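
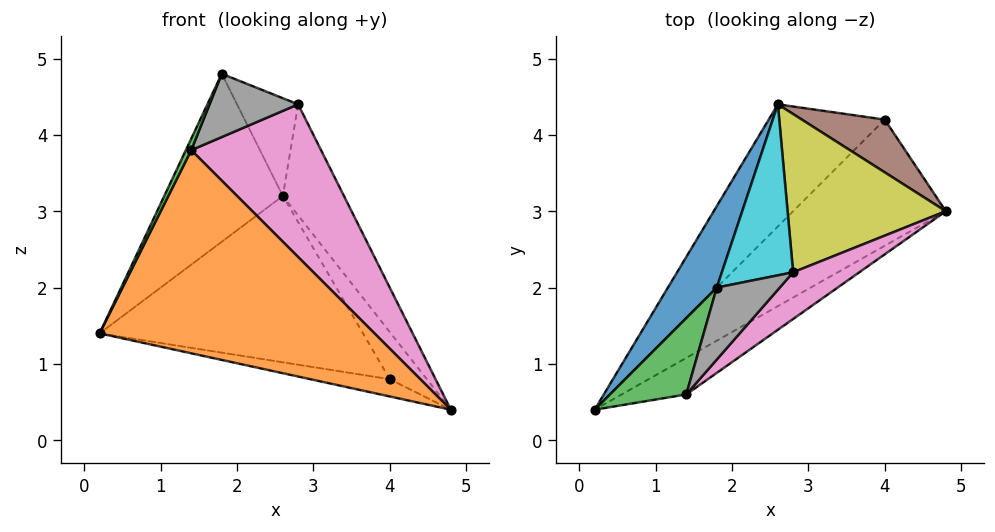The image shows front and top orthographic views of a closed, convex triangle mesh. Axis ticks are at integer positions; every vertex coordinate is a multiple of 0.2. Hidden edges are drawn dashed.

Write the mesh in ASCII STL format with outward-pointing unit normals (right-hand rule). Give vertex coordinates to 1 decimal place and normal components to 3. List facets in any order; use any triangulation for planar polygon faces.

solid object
 facet normal -0.877 0.432 0.209
  outer loop
   vertex 1.8 2.0 4.8
   vertex 2.6 4.4 3.2
   vertex 0.2 0.4 1.4
  endloop
 endfacet
 facet normal 0.460 -0.874 -0.157
  outer loop
   vertex 1.4 0.6 3.8
   vertex 0.2 0.4 1.4
   vertex 4.8 3.0 0.4
  endloop
 endfacet
 facet normal -0.890 -0.068 0.451
  outer loop
   vertex 1.4 0.6 3.8
   vertex 1.8 2.0 4.8
   vertex 0.2 0.4 1.4
  endloop
 endfacet
 facet normal -0.280 0.130 -0.951
  outer loop
   vertex 4.0 4.2 0.8
   vertex 4.8 3.0 0.4
   vertex 0.2 0.4 1.4
  endloop
 endfacet
 facet normal -0.669 0.599 -0.440
  outer loop
   vertex 4.0 4.2 0.8
   vertex 0.2 0.4 1.4
   vertex 2.6 4.4 3.2
  endloop
 endfacet
 facet normal 0.808 0.393 0.439
  outer loop
   vertex 4.0 4.2 0.8
   vertex 2.6 4.4 3.2
   vertex 4.8 3.0 0.4
  endloop
 endfacet
 facet normal 0.695 -0.687 0.210
  outer loop
   vertex 2.8 2.2 4.4
   vertex 1.4 0.6 3.8
   vertex 4.8 3.0 0.4
  endloop
 endfacet
 facet normal 0.397 -0.606 0.689
  outer loop
   vertex 2.8 2.2 4.4
   vertex 1.8 2.0 4.8
   vertex 1.4 0.6 3.8
  endloop
 endfacet
 facet normal 0.815 0.333 0.474
  outer loop
   vertex 2.8 2.2 4.4
   vertex 4.8 3.0 0.4
   vertex 2.6 4.4 3.2
  endloop
 endfacet
 facet normal 0.241 0.482 0.843
  outer loop
   vertex 2.8 2.2 4.4
   vertex 2.6 4.4 3.2
   vertex 1.8 2.0 4.8
  endloop
 endfacet
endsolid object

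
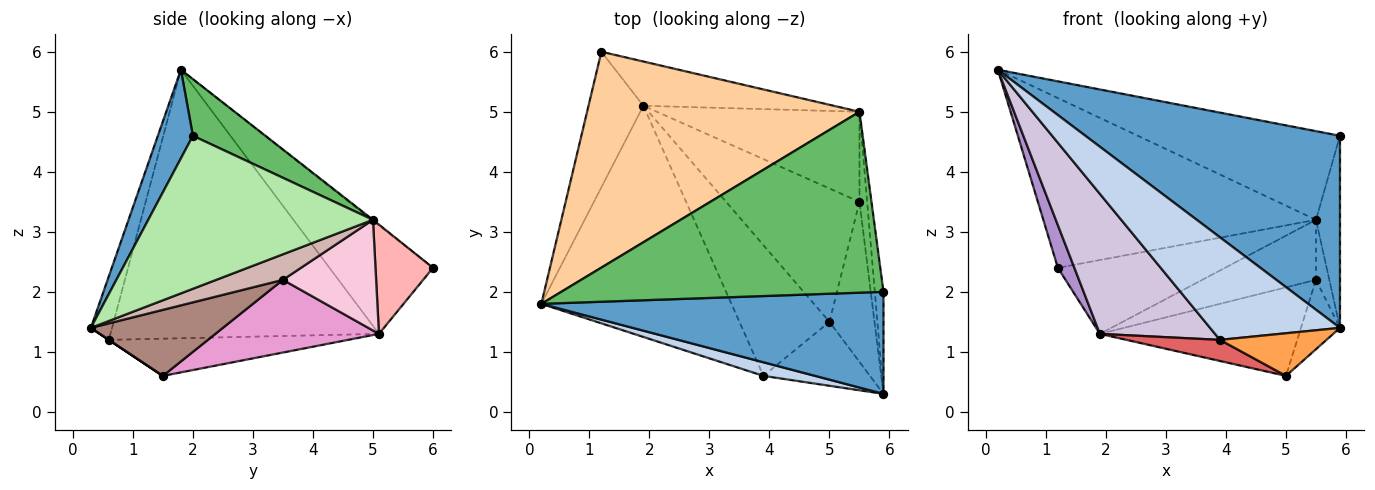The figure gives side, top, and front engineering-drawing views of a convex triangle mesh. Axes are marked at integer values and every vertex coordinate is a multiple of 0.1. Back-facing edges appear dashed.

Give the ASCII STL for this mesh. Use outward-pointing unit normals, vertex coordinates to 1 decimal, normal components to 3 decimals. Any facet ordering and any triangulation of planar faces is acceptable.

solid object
 facet normal 0.121 -0.877 0.466
  outer loop
   vertex 5.9 2.0 4.6
   vertex 0.2 1.8 5.7
   vertex 5.9 0.3 1.4
  endloop
 endfacet
 facet normal -0.160 -0.979 0.130
  outer loop
   vertex 3.9 0.6 1.2
   vertex 5.9 0.3 1.4
   vertex 0.2 1.8 5.7
  endloop
 endfacet
 facet normal 0.000 -0.555 -0.832
  outer loop
   vertex 3.9 0.6 1.2
   vertex 5.0 1.5 0.6
   vertex 5.9 0.3 1.4
  endloop
 endfacet
 facet normal -0.002 0.618 0.786
  outer loop
   vertex 5.5 5.0 3.2
   vertex 1.2 6.0 2.4
   vertex 0.2 1.8 5.7
  endloop
 endfacet
 facet normal 0.156 0.435 0.887
  outer loop
   vertex 5.5 5.0 3.2
   vertex 0.2 1.8 5.7
   vertex 5.9 2.0 4.6
  endloop
 endfacet
 facet normal 0.993 0.106 -0.056
  outer loop
   vertex 5.5 5.0 3.2
   vertex 5.9 2.0 4.6
   vertex 5.9 0.3 1.4
  endloop
 endfacet
 facet normal -0.378 -0.148 -0.914
  outer loop
   vertex 1.9 5.1 1.3
   vertex 5.0 1.5 0.6
   vertex 3.9 0.6 1.2
  endloop
 endfacet
 facet normal 0.283 0.823 -0.493
  outer loop
   vertex 1.9 5.1 1.3
   vertex 1.2 6.0 2.4
   vertex 5.5 5.0 3.2
  endloop
 endfacet
 facet normal -0.883 -0.141 -0.447
  outer loop
   vertex 1.9 5.1 1.3
   vertex 0.2 1.8 5.7
   vertex 1.2 6.0 2.4
  endloop
 endfacet
 facet normal -0.770 -0.330 -0.545
  outer loop
   vertex 1.9 5.1 1.3
   vertex 3.9 0.6 1.2
   vertex 0.2 1.8 5.7
  endloop
 endfacet
 facet normal 0.803 0.237 -0.547
  outer loop
   vertex 5.5 3.5 2.2
   vertex 5.9 0.3 1.4
   vertex 5.0 1.5 0.6
  endloop
 endfacet
 facet normal 0.941 0.188 -0.282
  outer loop
   vertex 5.5 3.5 2.2
   vertex 5.5 5.0 3.2
   vertex 5.9 0.3 1.4
  endloop
 endfacet
 facet normal 0.413 0.504 -0.759
  outer loop
   vertex 5.5 3.5 2.2
   vertex 5.0 1.5 0.6
   vertex 1.9 5.1 1.3
  endloop
 endfacet
 facet normal 0.414 0.505 -0.757
  outer loop
   vertex 5.5 3.5 2.2
   vertex 1.9 5.1 1.3
   vertex 5.5 5.0 3.2
  endloop
 endfacet
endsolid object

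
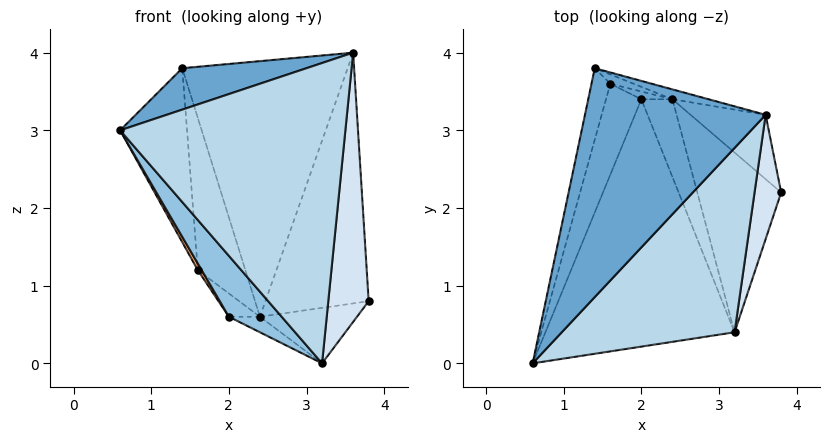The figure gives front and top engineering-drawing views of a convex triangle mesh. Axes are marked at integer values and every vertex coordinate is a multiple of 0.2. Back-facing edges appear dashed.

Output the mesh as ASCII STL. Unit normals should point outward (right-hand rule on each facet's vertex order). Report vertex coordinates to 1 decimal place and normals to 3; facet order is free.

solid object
 facet normal -0.137 -0.176 0.975
  outer loop
   vertex 3.6 3.2 4.0
   vertex 1.4 3.8 3.8
   vertex 0.6 0.0 3.0
  endloop
 endfacet
 facet normal -0.735 -0.162 -0.659
  outer loop
   vertex 3.2 0.4 0.0
   vertex 0.6 0.0 3.0
   vertex 2.0 3.4 0.6
  endloop
 endfacet
 facet normal 0.592 -0.687 0.422
  outer loop
   vertex 3.2 0.4 0.0
   vertex 3.6 3.2 4.0
   vertex 0.6 0.0 3.0
  endloop
 endfacet
 facet normal 0.908 -0.381 0.176
  outer loop
   vertex 3.2 0.4 0.0
   vertex 3.8 2.2 0.8
   vertex 3.6 3.2 4.0
  endloop
 endfacet
 facet normal -0.970 0.224 -0.092
  outer loop
   vertex 1.6 3.6 1.2
   vertex 0.6 0.0 3.0
   vertex 1.4 3.8 3.8
  endloop
 endfacet
 facet normal -0.837 -0.040 -0.545
  outer loop
   vertex 1.6 3.6 1.2
   vertex 2.0 3.4 0.6
   vertex 0.6 0.0 3.0
  endloop
 endfacet
 facet normal 0.655 0.732 -0.188
  outer loop
   vertex 2.4 3.4 0.6
   vertex 3.6 3.2 4.0
   vertex 3.8 2.2 0.8
  endloop
 endfacet
 facet normal 0.363 0.275 -0.890
  outer loop
   vertex 2.4 3.4 0.6
   vertex 3.8 2.2 0.8
   vertex 3.2 0.4 0.0
  endloop
 endfacet
 facet normal 0.000 0.196 -0.981
  outer loop
   vertex 2.4 3.4 0.6
   vertex 3.2 0.4 0.0
   vertex 2.0 3.4 0.6
  endloop
 endfacet
 facet normal 0.000 0.949 -0.316
  outer loop
   vertex 2.4 3.4 0.6
   vertex 2.0 3.4 0.6
   vertex 1.6 3.6 1.2
  endloop
 endfacet
 facet normal 0.266 0.963 -0.037
  outer loop
   vertex 2.4 3.4 0.6
   vertex 1.4 3.8 3.8
   vertex 3.6 3.2 4.0
  endloop
 endfacet
 facet normal 0.200 0.978 -0.060
  outer loop
   vertex 2.4 3.4 0.6
   vertex 1.6 3.6 1.2
   vertex 1.4 3.8 3.8
  endloop
 endfacet
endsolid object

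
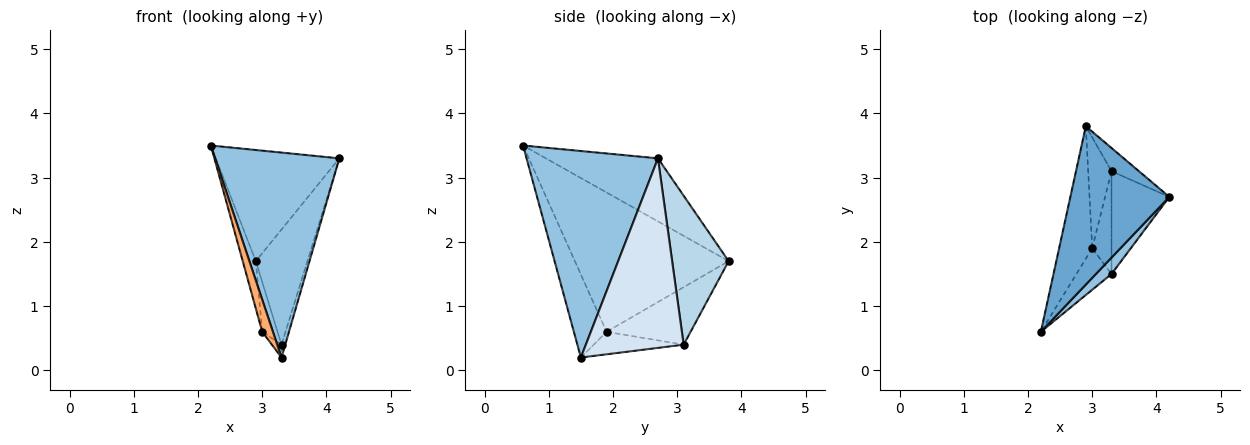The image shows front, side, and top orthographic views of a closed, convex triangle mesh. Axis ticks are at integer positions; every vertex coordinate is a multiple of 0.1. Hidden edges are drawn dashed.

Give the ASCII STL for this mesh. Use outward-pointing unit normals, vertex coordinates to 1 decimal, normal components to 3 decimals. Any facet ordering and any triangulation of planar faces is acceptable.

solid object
 facet normal -0.462 0.509 0.726
  outer loop
   vertex 2.9 3.8 1.7
   vertex 2.2 0.6 3.5
   vertex 4.2 2.7 3.3
  endloop
 endfacet
 facet normal 0.726 -0.686 0.055
  outer loop
   vertex 3.3 1.5 0.2
   vertex 4.2 2.7 3.3
   vertex 2.2 0.6 3.5
  endloop
 endfacet
 facet normal 0.731 0.668 -0.135
  outer loop
   vertex 3.3 3.1 0.4
   vertex 2.9 3.8 1.7
   vertex 4.2 2.7 3.3
  endloop
 endfacet
 facet normal 0.956 0.036 -0.292
  outer loop
   vertex 3.3 3.1 0.4
   vertex 4.2 2.7 3.3
   vertex 3.3 1.5 0.2
  endloop
 endfacet
 facet normal -0.970 0.082 -0.231
  outer loop
   vertex 3.0 1.9 0.6
   vertex 2.2 0.6 3.5
   vertex 2.9 3.8 1.7
  endloop
 endfacet
 facet normal -0.882 -0.289 -0.373
  outer loop
   vertex 3.0 1.9 0.6
   vertex 3.3 1.5 0.2
   vertex 2.2 0.6 3.5
  endloop
 endfacet
 facet normal -0.914 0.167 -0.371
  outer loop
   vertex 3.0 1.9 0.6
   vertex 2.9 3.8 1.7
   vertex 3.3 3.1 0.4
  endloop
 endfacet
 facet normal -0.757 0.081 -0.649
  outer loop
   vertex 3.0 1.9 0.6
   vertex 3.3 3.1 0.4
   vertex 3.3 1.5 0.2
  endloop
 endfacet
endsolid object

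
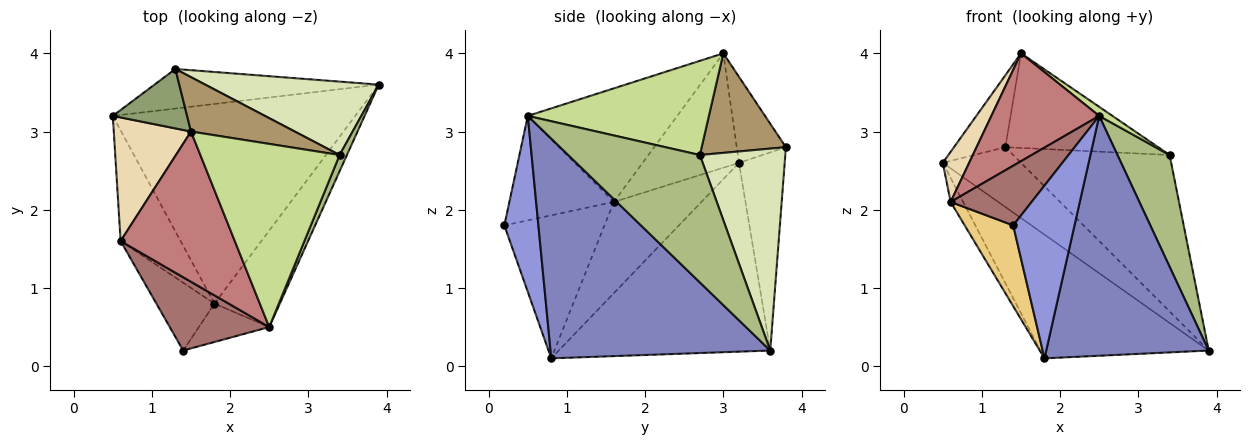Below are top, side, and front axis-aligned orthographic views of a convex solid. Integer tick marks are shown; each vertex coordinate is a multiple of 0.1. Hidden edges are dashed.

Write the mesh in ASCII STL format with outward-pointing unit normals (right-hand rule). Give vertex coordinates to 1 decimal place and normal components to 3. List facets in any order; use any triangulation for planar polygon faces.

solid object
 facet normal -0.552 0.439 -0.709
  outer loop
   vertex 1.8 0.8 0.1
   vertex 0.5 3.2 2.6
   vertex 3.9 3.6 0.2
  endloop
 endfacet
 facet normal 0.782 -0.578 -0.233
  outer loop
   vertex 1.8 0.8 0.1
   vertex 3.9 3.6 0.2
   vertex 2.5 0.5 3.2
  endloop
 endfacet
 facet normal 0.477 -0.858 -0.191
  outer loop
   vertex 1.8 0.8 0.1
   vertex 2.5 0.5 3.2
   vertex 1.4 0.2 1.8
  endloop
 endfacet
 facet normal -0.438 0.750 -0.496
  outer loop
   vertex 1.3 3.8 2.8
   vertex 3.9 3.6 0.2
   vertex 0.5 3.2 2.6
  endloop
 endfacet
 facet normal -0.594 0.620 0.513
  outer loop
   vertex 1.3 3.8 2.8
   vertex 0.5 3.2 2.6
   vertex 1.5 3.0 4.0
  endloop
 endfacet
 facet normal 0.928 -0.368 0.053
  outer loop
   vertex 3.4 2.7 2.7
   vertex 2.5 0.5 3.2
   vertex 3.9 3.6 0.2
  endloop
 endfacet
 facet normal 0.560 -0.041 0.828
  outer loop
   vertex 3.4 2.7 2.7
   vertex 1.5 3.0 4.0
   vertex 2.5 0.5 3.2
  endloop
 endfacet
 facet normal 0.443 0.812 0.381
  outer loop
   vertex 3.4 2.7 2.7
   vertex 3.9 3.6 0.2
   vertex 1.3 3.8 2.8
  endloop
 endfacet
 facet normal 0.431 0.782 0.450
  outer loop
   vertex 3.4 2.7 2.7
   vertex 1.3 3.8 2.8
   vertex 1.5 3.0 4.0
  endloop
 endfacet
 facet normal -0.830 0.119 -0.545
  outer loop
   vertex 0.6 1.6 2.1
   vertex 0.5 3.2 2.6
   vertex 1.8 0.8 0.1
  endloop
 endfacet
 facet normal -0.845 -0.409 -0.343
  outer loop
   vertex 0.6 1.6 2.1
   vertex 1.8 0.8 0.1
   vertex 1.4 0.2 1.8
  endloop
 endfacet
 facet normal -0.808 -0.221 0.546
  outer loop
   vertex 0.6 1.6 2.1
   vertex 1.5 3.0 4.0
   vertex 0.5 3.2 2.6
  endloop
 endfacet
 facet normal -0.632 -0.490 0.601
  outer loop
   vertex 0.6 1.6 2.1
   vertex 1.4 0.2 1.8
   vertex 2.5 0.5 3.2
  endloop
 endfacet
 facet normal -0.628 -0.454 0.632
  outer loop
   vertex 0.6 1.6 2.1
   vertex 2.5 0.5 3.2
   vertex 1.5 3.0 4.0
  endloop
 endfacet
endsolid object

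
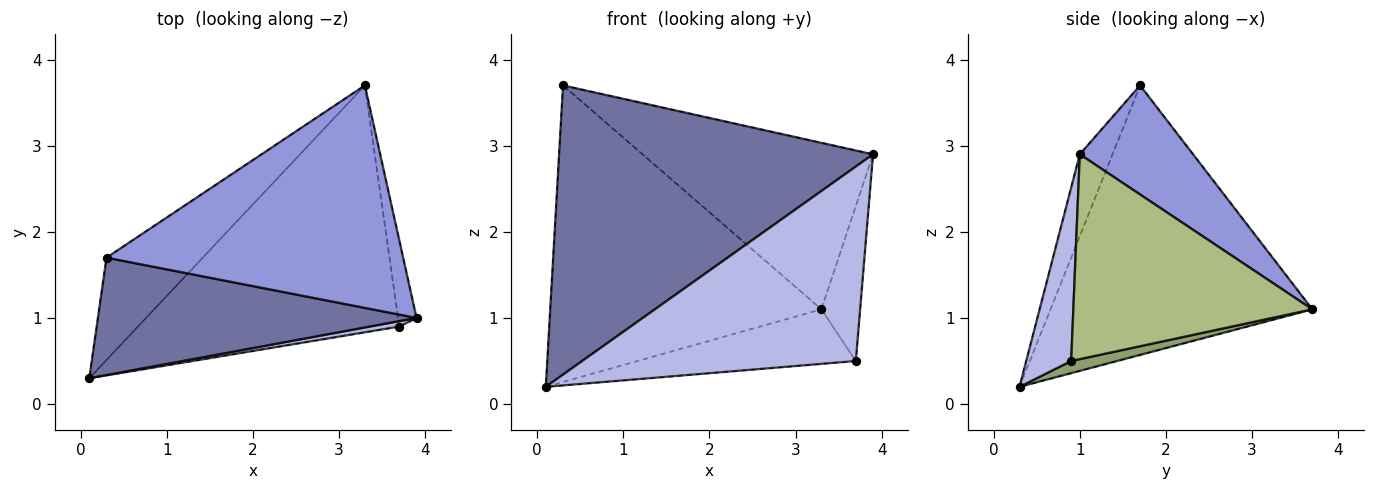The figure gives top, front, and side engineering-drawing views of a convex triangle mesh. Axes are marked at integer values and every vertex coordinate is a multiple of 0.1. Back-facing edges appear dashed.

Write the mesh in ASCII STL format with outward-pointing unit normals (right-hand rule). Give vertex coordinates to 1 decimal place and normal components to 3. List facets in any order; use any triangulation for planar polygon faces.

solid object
 facet normal -0.096 -0.922 0.374
  outer loop
   vertex 0.3 1.7 3.7
   vertex 0.1 0.3 0.2
   vertex 3.9 1.0 2.9
  endloop
 endfacet
 facet normal -0.674 0.698 -0.241
  outer loop
   vertex 0.3 1.7 3.7
   vertex 3.3 3.7 1.1
   vertex 0.1 0.3 0.2
  endloop
 endfacet
 facet normal 0.282 0.575 0.768
  outer loop
   vertex 0.3 1.7 3.7
   vertex 3.9 1.0 2.9
   vertex 3.3 3.7 1.1
  endloop
 endfacet
 facet normal 0.162 -0.986 0.028
  outer loop
   vertex 3.7 0.9 0.5
   vertex 3.9 1.0 2.9
   vertex 0.1 0.3 0.2
  endloop
 endfacet
 facet normal 0.045 0.216 -0.975
  outer loop
   vertex 3.7 0.9 0.5
   vertex 0.1 0.3 0.2
   vertex 3.3 3.7 1.1
  endloop
 endfacet
 facet normal 0.983 0.159 -0.089
  outer loop
   vertex 3.7 0.9 0.5
   vertex 3.3 3.7 1.1
   vertex 3.9 1.0 2.9
  endloop
 endfacet
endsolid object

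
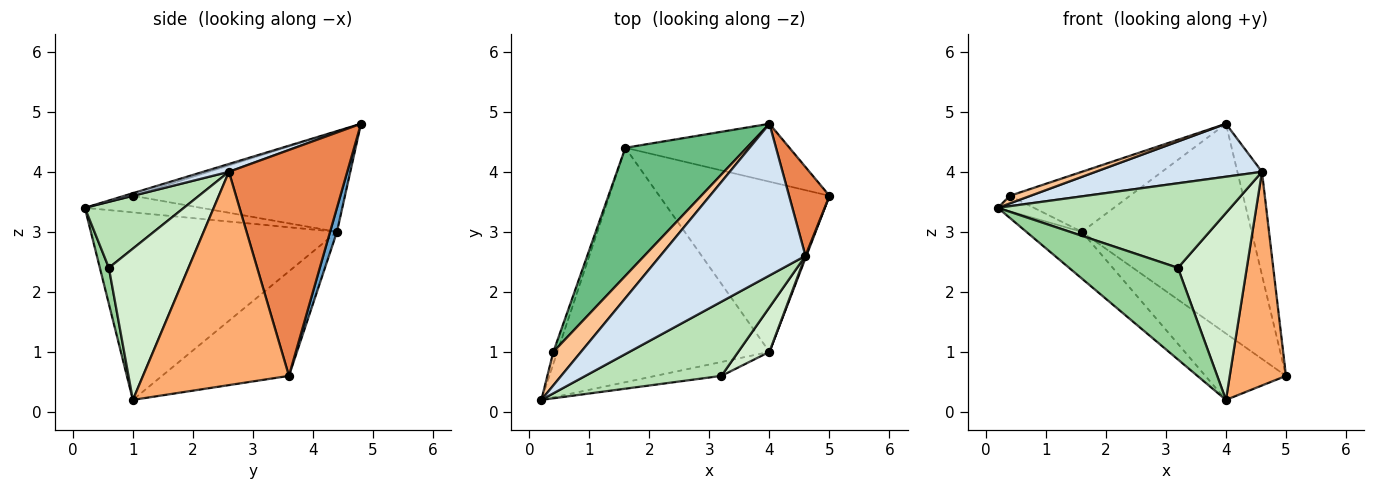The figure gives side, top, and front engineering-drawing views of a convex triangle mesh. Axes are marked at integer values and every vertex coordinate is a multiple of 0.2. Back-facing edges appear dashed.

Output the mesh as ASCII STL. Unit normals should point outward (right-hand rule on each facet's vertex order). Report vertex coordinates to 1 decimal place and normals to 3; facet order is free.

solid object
 facet normal 0.039 0.963 -0.266
  outer loop
   vertex 1.6 4.4 3.0
   vertex 4.0 4.8 4.8
   vertex 5.0 3.6 0.6
  endloop
 endfacet
 facet normal -0.655 0.148 -0.741
  outer loop
   vertex 1.6 4.4 3.0
   vertex 4.0 1.0 0.2
   vertex 0.2 0.2 3.4
  endloop
 endfacet
 facet normal -0.497 0.315 -0.809
  outer loop
   vertex 1.6 4.4 3.0
   vertex 5.0 3.6 0.6
   vertex 4.0 1.0 0.2
  endloop
 endfacet
 facet normal 0.051 -0.329 0.943
  outer loop
   vertex 4.6 2.6 4.0
   vertex 4.0 4.8 4.8
   vertex 0.2 0.2 3.4
  endloop
 endfacet
 facet normal 0.964 0.200 0.172
  outer loop
   vertex 4.6 2.6 4.0
   vertex 5.0 3.6 0.6
   vertex 4.0 4.8 4.8
  endloop
 endfacet
 facet normal 0.933 -0.360 0.004
  outer loop
   vertex 4.6 2.6 4.0
   vertex 4.0 1.0 0.2
   vertex 5.0 3.6 0.6
  endloop
 endfacet
 facet normal -0.092 -0.220 0.971
  outer loop
   vertex 0.4 1.0 3.6
   vertex 0.2 0.2 3.4
   vertex 4.0 4.8 4.8
  endloop
 endfacet
 facet normal -0.931 0.289 -0.225
  outer loop
   vertex 0.4 1.0 3.6
   vertex 1.6 4.4 3.0
   vertex 0.2 0.2 3.4
  endloop
 endfacet
 facet normal -0.600 0.340 0.724
  outer loop
   vertex 0.4 1.0 3.6
   vertex 4.0 4.8 4.8
   vertex 1.6 4.4 3.0
  endloop
 endfacet
 facet normal 0.082 -0.985 -0.150
  outer loop
   vertex 3.2 0.6 2.4
   vertex 0.2 0.2 3.4
   vertex 4.0 1.0 0.2
  endloop
 endfacet
 facet normal 0.305 -0.716 0.628
  outer loop
   vertex 3.2 0.6 2.4
   vertex 4.6 2.6 4.0
   vertex 0.2 0.2 3.4
  endloop
 endfacet
 facet normal 0.747 -0.646 0.154
  outer loop
   vertex 3.2 0.6 2.4
   vertex 4.0 1.0 0.2
   vertex 4.6 2.6 4.0
  endloop
 endfacet
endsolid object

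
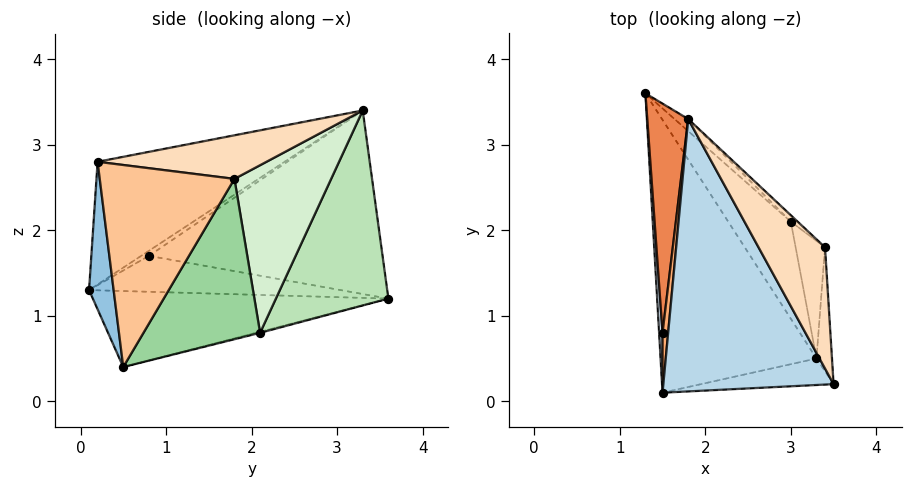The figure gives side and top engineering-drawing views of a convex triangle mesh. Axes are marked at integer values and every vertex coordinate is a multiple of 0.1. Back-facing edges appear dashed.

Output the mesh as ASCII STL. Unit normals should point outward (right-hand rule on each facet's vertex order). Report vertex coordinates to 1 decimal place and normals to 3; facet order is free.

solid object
 facet normal -0.438 -0.051 -0.898
  outer loop
   vertex 3.3 0.5 0.4
   vertex 1.5 0.1 1.3
   vertex 1.3 3.6 1.2
  endloop
 endfacet
 facet normal 0.150 -0.979 -0.135
  outer loop
   vertex 3.3 0.5 0.4
   vertex 3.5 0.2 2.8
   vertex 1.5 0.1 1.3
  endloop
 endfacet
 facet normal -0.528 -0.431 0.732
  outer loop
   vertex 1.8 3.3 3.4
   vertex 1.5 0.1 1.3
   vertex 3.5 0.2 2.8
  endloop
 endfacet
 facet normal -0.994 -0.054 0.095
  outer loop
   vertex 1.5 0.8 1.7
   vertex 1.3 3.6 1.2
   vertex 1.5 0.1 1.3
  endloop
 endfacet
 facet normal -0.976 -0.031 0.218
  outer loop
   vertex 1.5 0.8 1.7
   vertex 1.8 3.3 3.4
   vertex 1.3 3.6 1.2
  endloop
 endfacet
 facet normal -0.618 -0.390 0.683
  outer loop
   vertex 1.5 0.8 1.7
   vertex 1.5 0.1 1.3
   vertex 1.8 3.3 3.4
  endloop
 endfacet
 facet normal 0.996 0.053 -0.076
  outer loop
   vertex 3.4 1.8 2.6
   vertex 3.5 0.2 2.8
   vertex 3.3 0.5 0.4
  endloop
 endfacet
 facet normal 0.543 0.137 0.828
  outer loop
   vertex 3.4 1.8 2.6
   vertex 1.8 3.3 3.4
   vertex 3.5 0.2 2.8
  endloop
 endfacet
 facet normal -0.017 0.239 -0.971
  outer loop
   vertex 3.0 2.1 0.8
   vertex 3.3 0.5 0.4
   vertex 1.3 3.6 1.2
  endloop
 endfacet
 facet normal 0.959 0.224 -0.176
  outer loop
   vertex 3.0 2.1 0.8
   vertex 3.4 1.8 2.6
   vertex 3.3 0.5 0.4
  endloop
 endfacet
 facet normal 0.655 0.754 -0.046
  outer loop
   vertex 3.0 2.1 0.8
   vertex 1.3 3.6 1.2
   vertex 1.8 3.3 3.4
  endloop
 endfacet
 facet normal 0.676 0.736 -0.028
  outer loop
   vertex 3.0 2.1 0.8
   vertex 1.8 3.3 3.4
   vertex 3.4 1.8 2.6
  endloop
 endfacet
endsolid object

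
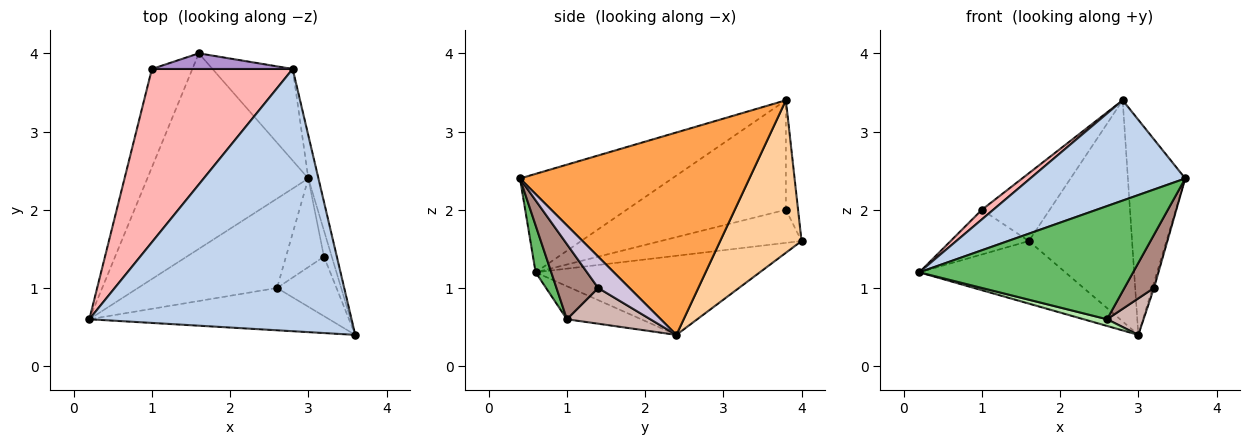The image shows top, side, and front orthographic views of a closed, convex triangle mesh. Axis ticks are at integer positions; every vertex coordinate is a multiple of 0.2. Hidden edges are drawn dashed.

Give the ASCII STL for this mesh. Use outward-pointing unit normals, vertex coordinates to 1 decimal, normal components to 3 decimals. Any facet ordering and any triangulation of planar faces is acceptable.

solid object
 facet normal -0.424 0.276 -0.863
  outer loop
   vertex 3.0 2.4 0.4
   vertex 0.2 0.6 1.2
   vertex 1.6 4.0 1.6
  endloop
 endfacet
 facet normal -0.331 -0.337 0.881
  outer loop
   vertex 2.8 3.8 3.4
   vertex 0.2 0.6 1.2
   vertex 3.6 0.4 2.4
  endloop
 endfacet
 facet normal 0.969 0.242 -0.048
  outer loop
   vertex 2.8 3.8 3.4
   vertex 3.6 0.4 2.4
   vertex 3.0 2.4 0.4
  endloop
 endfacet
 facet normal 0.589 0.747 -0.309
  outer loop
   vertex 2.8 3.8 3.4
   vertex 3.0 2.4 0.4
   vertex 1.6 4.0 1.6
  endloop
 endfacet
 facet normal 0.068 -0.934 -0.349
  outer loop
   vertex 2.6 1.0 0.6
   vertex 3.6 0.4 2.4
   vertex 0.2 0.6 1.2
  endloop
 endfacet
 facet normal -0.230 -0.073 -0.970
  outer loop
   vertex 2.6 1.0 0.6
   vertex 0.2 0.6 1.2
   vertex 3.0 2.4 0.4
  endloop
 endfacet
 facet normal -0.597 0.332 -0.730
  outer loop
   vertex 1.0 3.8 2.0
   vertex 1.6 4.0 1.6
   vertex 0.2 0.6 1.2
  endloop
 endfacet
 facet normal -0.613 -0.044 0.789
  outer loop
   vertex 1.0 3.8 2.0
   vertex 0.2 0.6 1.2
   vertex 2.8 3.8 3.4
  endloop
 endfacet
 facet normal -0.172 0.960 0.221
  outer loop
   vertex 1.0 3.8 2.0
   vertex 2.8 3.8 3.4
   vertex 1.6 4.0 1.6
  endloop
 endfacet
 facet normal 0.969 0.048 -0.242
  outer loop
   vertex 3.2 1.4 1.0
   vertex 3.0 2.4 0.4
   vertex 3.6 0.4 2.4
  endloop
 endfacet
 facet normal 0.685 -0.486 -0.543
  outer loop
   vertex 3.2 1.4 1.0
   vertex 3.6 0.4 2.4
   vertex 2.6 1.0 0.6
  endloop
 endfacet
 facet normal 0.656 -0.287 -0.698
  outer loop
   vertex 3.2 1.4 1.0
   vertex 2.6 1.0 0.6
   vertex 3.0 2.4 0.4
  endloop
 endfacet
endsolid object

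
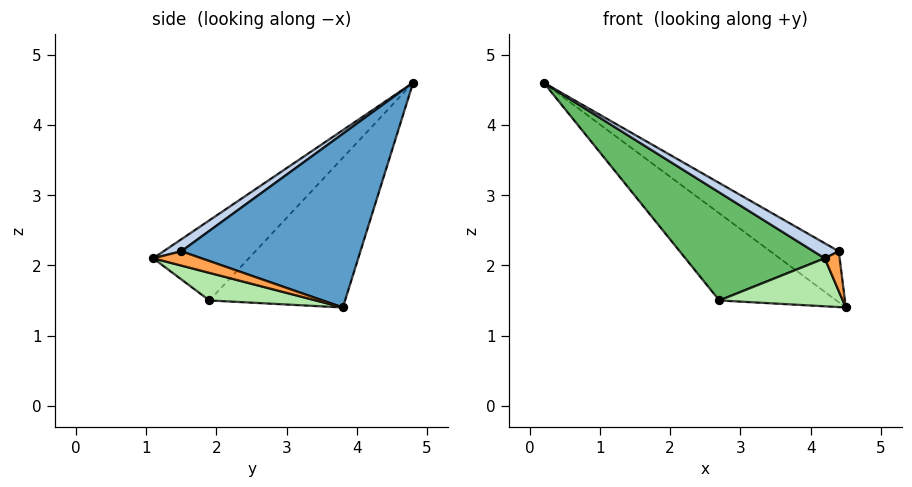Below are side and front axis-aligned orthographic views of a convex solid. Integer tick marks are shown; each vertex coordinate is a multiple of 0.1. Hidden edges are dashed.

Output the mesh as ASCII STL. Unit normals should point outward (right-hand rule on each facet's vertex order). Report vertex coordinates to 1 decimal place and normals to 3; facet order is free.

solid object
 facet normal 0.615 0.235 0.753
  outer loop
   vertex 4.4 1.5 2.2
   vertex 4.5 3.8 1.4
   vertex 0.2 4.8 4.6
  endloop
 endfacet
 facet normal 0.244 -0.348 0.905
  outer loop
   vertex 4.4 1.5 2.2
   vertex 0.2 4.8 4.6
   vertex 4.2 1.1 2.1
  endloop
 endfacet
 facet normal 0.772 -0.239 -0.589
  outer loop
   vertex 4.4 1.5 2.2
   vertex 4.2 1.1 2.1
   vertex 4.5 3.8 1.4
  endloop
 endfacet
 facet normal -0.480 0.414 -0.774
  outer loop
   vertex 2.7 1.9 1.5
   vertex 0.2 4.8 4.6
   vertex 4.5 3.8 1.4
  endloop
 endfacet
 facet normal -0.540 -0.786 0.301
  outer loop
   vertex 2.7 1.9 1.5
   vertex 4.2 1.1 2.1
   vertex 0.2 4.8 4.6
  endloop
 endfacet
 facet normal 0.231 -0.268 -0.935
  outer loop
   vertex 2.7 1.9 1.5
   vertex 4.5 3.8 1.4
   vertex 4.2 1.1 2.1
  endloop
 endfacet
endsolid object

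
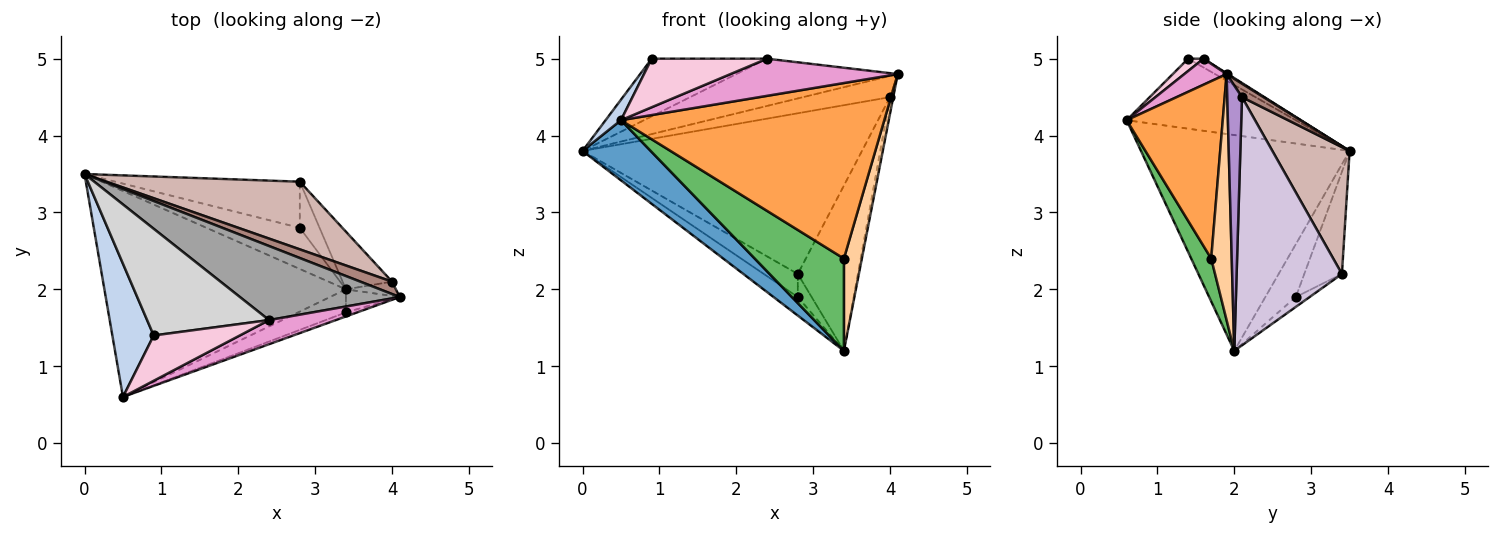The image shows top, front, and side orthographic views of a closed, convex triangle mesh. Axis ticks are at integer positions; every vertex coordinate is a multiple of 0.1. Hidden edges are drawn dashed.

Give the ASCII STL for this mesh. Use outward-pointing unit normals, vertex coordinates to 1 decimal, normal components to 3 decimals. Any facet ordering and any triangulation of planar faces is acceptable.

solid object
 facet normal -0.651 -0.213 -0.729
  outer loop
   vertex 3.4 2.0 1.2
   vertex 0.5 0.6 4.2
   vertex 0.0 3.5 3.8
  endloop
 endfacet
 facet normal -0.858 -0.078 0.507
  outer loop
   vertex 0.9 1.4 5.0
   vertex 0.0 3.5 3.8
   vertex 0.5 0.6 4.2
  endloop
 endfacet
 facet normal 0.343 -0.939 -0.022
  outer loop
   vertex 3.4 1.7 2.4
   vertex 4.1 1.9 4.8
   vertex 0.5 0.6 4.2
  endloop
 endfacet
 facet normal 0.743 -0.650 -0.162
  outer loop
   vertex 3.4 1.7 2.4
   vertex 3.4 2.0 1.2
   vertex 4.1 1.9 4.8
  endloop
 endfacet
 facet normal 0.212 -0.948 -0.237
  outer loop
   vertex 3.4 1.7 2.4
   vertex 0.5 0.6 4.2
   vertex 3.4 2.0 1.2
  endloop
 endfacet
 facet normal -0.459 0.365 -0.810
  outer loop
   vertex 2.8 2.8 1.9
   vertex 3.4 2.0 1.2
   vertex 0.0 3.5 3.8
  endloop
 endfacet
 facet normal -0.444 0.401 -0.802
  outer loop
   vertex 2.8 2.8 1.9
   vertex 0.0 3.5 3.8
   vertex 2.8 3.4 2.2
  endloop
 endfacet
 facet normal -0.408 0.408 -0.816
  outer loop
   vertex 2.8 2.8 1.9
   vertex 2.8 3.4 2.2
   vertex 3.4 2.0 1.2
  endloop
 endfacet
 facet normal 0.961 0.209 -0.181
  outer loop
   vertex 4.0 2.1 4.5
   vertex 4.1 1.9 4.8
   vertex 3.4 2.0 1.2
  endloop
 endfacet
 facet normal 0.856 0.488 -0.170
  outer loop
   vertex 4.0 2.1 4.5
   vertex 3.4 2.0 1.2
   vertex 2.8 3.4 2.2
  endloop
 endfacet
 facet normal 0.209 0.844 0.493
  outer loop
   vertex 4.0 2.1 4.5
   vertex 0.0 3.5 3.8
   vertex 4.1 1.9 4.8
  endloop
 endfacet
 facet normal 0.247 0.893 0.376
  outer loop
   vertex 4.0 2.1 4.5
   vertex 2.8 3.4 2.2
   vertex 0.0 3.5 3.8
  endloop
 endfacet
 facet normal 0.207 -0.820 0.533
  outer loop
   vertex 2.4 1.6 5.0
   vertex 0.5 0.6 4.2
   vertex 4.1 1.9 4.8
  endloop
 endfacet
 facet normal 0.097 -0.728 0.679
  outer loop
   vertex 2.4 1.6 5.0
   vertex 0.9 1.4 5.0
   vertex 0.5 0.6 4.2
  endloop
 endfacet
 facet normal 0.004 0.538 0.843
  outer loop
   vertex 2.4 1.6 5.0
   vertex 4.1 1.9 4.8
   vertex 0.0 3.5 3.8
  endloop
 endfacet
 facet normal -0.063 0.475 0.878
  outer loop
   vertex 2.4 1.6 5.0
   vertex 0.0 3.5 3.8
   vertex 0.9 1.4 5.0
  endloop
 endfacet
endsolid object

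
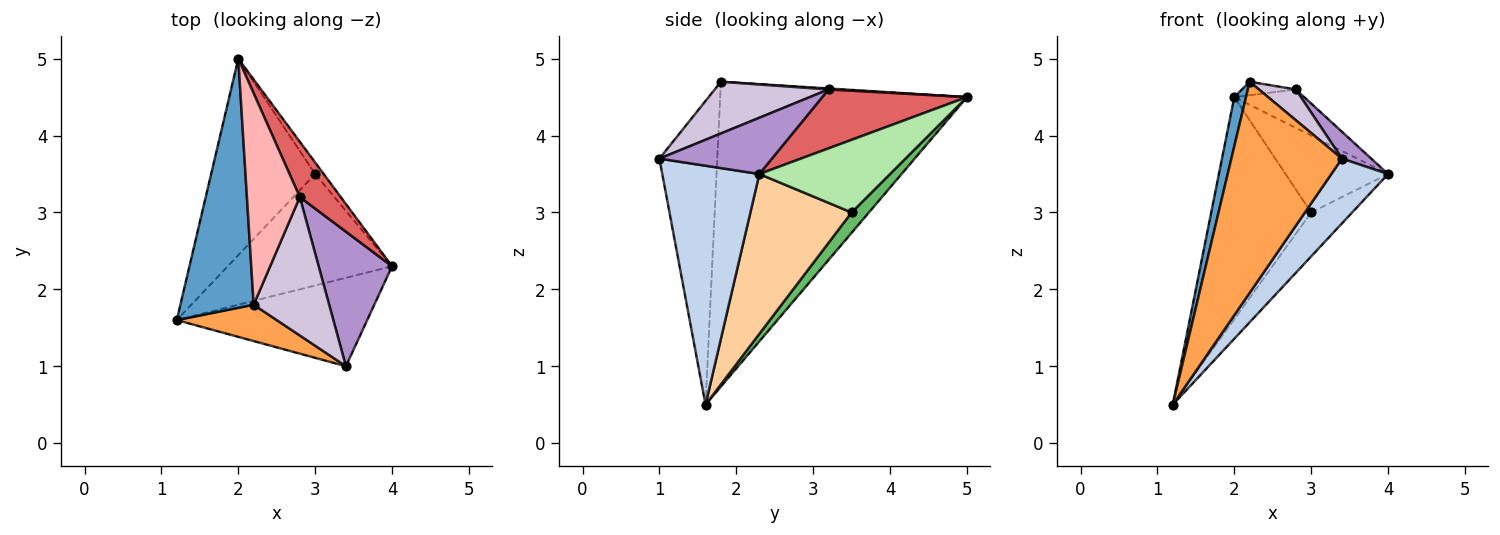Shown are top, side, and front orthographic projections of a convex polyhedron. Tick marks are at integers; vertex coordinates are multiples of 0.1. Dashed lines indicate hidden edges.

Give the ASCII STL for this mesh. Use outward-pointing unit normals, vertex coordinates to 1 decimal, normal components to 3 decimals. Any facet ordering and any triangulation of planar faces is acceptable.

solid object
 facet normal -0.971 -0.046 0.233
  outer loop
   vertex 2.2 1.8 4.7
   vertex 2.0 5.0 4.5
   vertex 1.2 1.6 0.5
  endloop
 endfacet
 facet normal 0.711 -0.416 -0.567
  outer loop
   vertex 3.4 1.0 3.7
   vertex 1.2 1.6 0.5
   vertex 4.0 2.3 3.5
  endloop
 endfacet
 facet normal -0.458 -0.876 0.151
  outer loop
   vertex 3.4 1.0 3.7
   vertex 2.2 1.8 4.7
   vertex 1.2 1.6 0.5
  endloop
 endfacet
 facet normal 0.671 0.272 -0.690
  outer loop
   vertex 3.0 3.5 3.0
   vertex 4.0 2.3 3.5
   vertex 1.2 1.6 0.5
  endloop
 endfacet
 facet normal 0.129 0.743 -0.657
  outer loop
   vertex 3.0 3.5 3.0
   vertex 1.2 1.6 0.5
   vertex 2.0 5.0 4.5
  endloop
 endfacet
 facet normal 0.784 0.615 -0.092
  outer loop
   vertex 3.0 3.5 3.0
   vertex 2.0 5.0 4.5
   vertex 4.0 2.3 3.5
  endloop
 endfacet
 facet normal 0.763 0.369 0.531
  outer loop
   vertex 2.8 3.2 4.6
   vertex 4.0 2.3 3.5
   vertex 2.0 5.0 4.5
  endloop
 endfacet
 facet normal 0.018 0.063 0.998
  outer loop
   vertex 2.8 3.2 4.6
   vertex 2.0 5.0 4.5
   vertex 2.2 1.8 4.7
  endloop
 endfacet
 facet normal 0.601 -0.157 0.784
  outer loop
   vertex 2.8 3.2 4.6
   vertex 3.4 1.0 3.7
   vertex 4.0 2.3 3.5
  endloop
 endfacet
 facet normal 0.556 -0.180 0.811
  outer loop
   vertex 2.8 3.2 4.6
   vertex 2.2 1.8 4.7
   vertex 3.4 1.0 3.7
  endloop
 endfacet
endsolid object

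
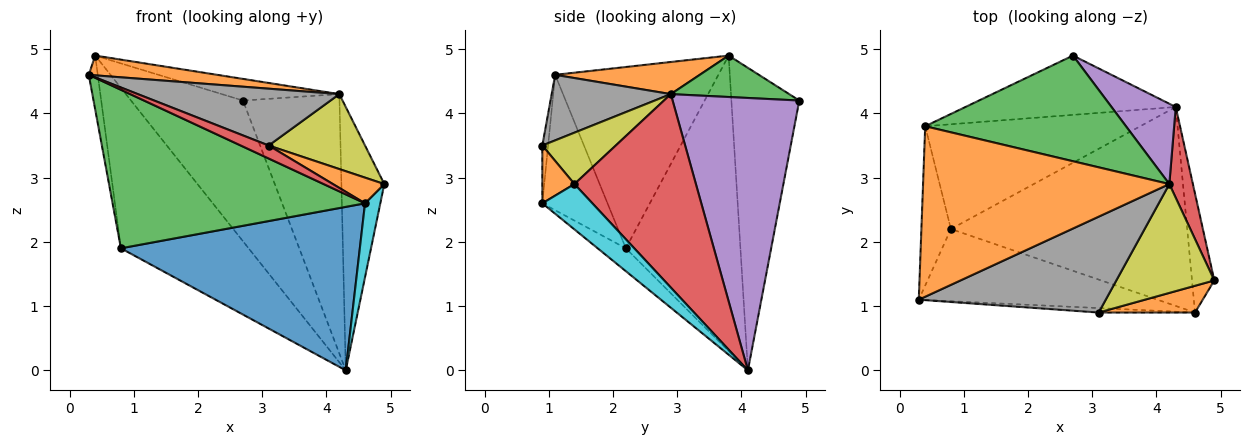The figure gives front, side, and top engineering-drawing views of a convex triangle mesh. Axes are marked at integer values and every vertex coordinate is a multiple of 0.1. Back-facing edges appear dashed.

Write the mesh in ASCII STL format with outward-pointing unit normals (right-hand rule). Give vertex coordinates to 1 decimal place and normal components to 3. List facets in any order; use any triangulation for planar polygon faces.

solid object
 facet normal -0.488 0.804 -0.339
  outer loop
   vertex 0.4 3.8 4.9
   vertex 2.7 4.9 4.2
   vertex 4.3 4.1 0.0
  endloop
 endfacet
 facet normal 0.128 -0.114 0.985
  outer loop
   vertex 4.2 2.9 4.3
   vertex 0.4 3.8 4.9
   vertex 0.3 1.1 4.6
  endloop
 endfacet
 facet normal 0.198 0.197 0.960
  outer loop
   vertex 4.2 2.9 4.3
   vertex 2.7 4.9 4.2
   vertex 0.4 3.8 4.9
  endloop
 endfacet
 facet normal 0.937 0.331 0.114
  outer loop
   vertex 4.2 2.9 4.3
   vertex 4.9 1.4 2.9
   vertex 4.3 4.1 0.0
  endloop
 endfacet
 facet normal 0.782 0.596 0.184
  outer loop
   vertex 4.2 2.9 4.3
   vertex 4.3 4.1 0.0
   vertex 2.7 4.9 4.2
  endloop
 endfacet
 facet normal -0.986 0.054 -0.160
  outer loop
   vertex 0.8 2.2 1.9
   vertex 0.3 1.1 4.6
   vertex 0.4 3.8 4.9
  endloop
 endfacet
 facet normal -0.601 0.669 -0.437
  outer loop
   vertex 0.8 2.2 1.9
   vertex 0.4 3.8 4.9
   vertex 4.3 4.1 0.0
  endloop
 endfacet
 facet normal 0.289 -0.488 0.824
  outer loop
   vertex 3.1 0.9 3.5
   vertex 4.2 2.9 4.3
   vertex 0.3 1.1 4.6
  endloop
 endfacet
 facet normal 0.397 -0.521 0.756
  outer loop
   vertex 3.1 0.9 3.5
   vertex 4.9 1.4 2.9
   vertex 4.2 2.9 4.3
  endloop
 endfacet
 facet normal 0.866 -0.264 -0.425
  outer loop
   vertex 4.6 0.9 2.6
   vertex 4.3 4.1 0.0
   vertex 4.9 1.4 2.9
  endloop
 endfacet
 facet normal -0.075 -0.633 -0.771
  outer loop
   vertex 4.6 0.9 2.6
   vertex 0.8 2.2 1.9
   vertex 4.3 4.1 0.0
  endloop
 endfacet
 facet normal 0.397 -0.636 0.662
  outer loop
   vertex 4.6 0.9 2.6
   vertex 4.9 1.4 2.9
   vertex 3.1 0.9 3.5
  endloop
 endfacet
 facet normal -0.229 -0.886 -0.403
  outer loop
   vertex 4.6 0.9 2.6
   vertex 0.3 1.1 4.6
   vertex 0.8 2.2 1.9
  endloop
 endfacet
 facet normal -0.192 -0.928 -0.320
  outer loop
   vertex 4.6 0.9 2.6
   vertex 3.1 0.9 3.5
   vertex 0.3 1.1 4.6
  endloop
 endfacet
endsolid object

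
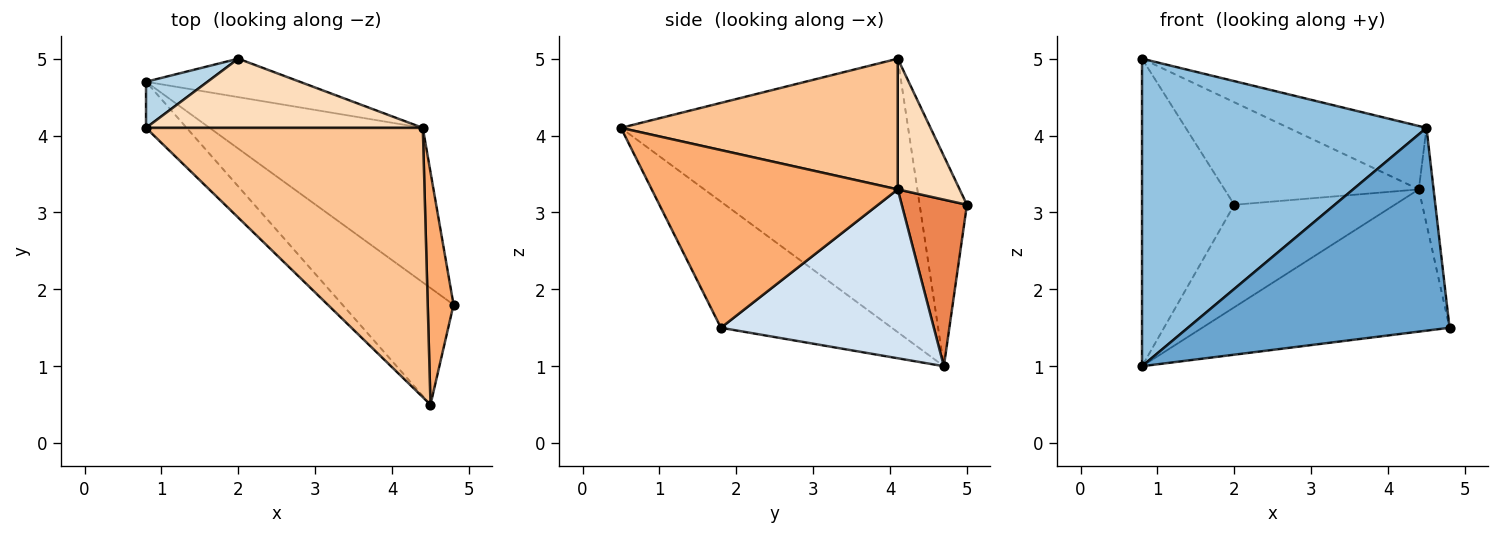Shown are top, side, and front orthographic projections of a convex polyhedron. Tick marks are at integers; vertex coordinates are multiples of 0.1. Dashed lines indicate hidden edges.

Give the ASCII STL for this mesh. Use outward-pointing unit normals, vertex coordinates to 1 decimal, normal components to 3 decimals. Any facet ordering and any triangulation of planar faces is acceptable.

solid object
 facet normal -0.493 -0.754 -0.434
  outer loop
   vertex 4.5 0.5 4.1
   vertex 0.8 4.7 1.0
   vertex 4.8 1.8 1.5
  endloop
 endfacet
 facet normal -0.707 -0.700 -0.105
  outer loop
   vertex 0.8 4.1 5.0
   vertex 0.8 4.7 1.0
   vertex 4.5 0.5 4.1
  endloop
 endfacet
 facet normal -0.452 0.882 0.132
  outer loop
   vertex 0.8 4.1 5.0
   vertex 2.0 5.0 3.1
   vertex 0.8 4.7 1.0
  endloop
 endfacet
 facet normal 0.504 0.585 -0.636
  outer loop
   vertex 4.4 4.1 3.3
   vertex 4.8 1.8 1.5
   vertex 0.8 4.7 1.0
  endloop
 endfacet
 facet normal 0.356 0.875 -0.328
  outer loop
   vertex 4.4 4.1 3.3
   vertex 0.8 4.7 1.0
   vertex 2.0 5.0 3.1
  endloop
 endfacet
 facet normal 0.988 0.059 0.144
  outer loop
   vertex 4.4 4.1 3.3
   vertex 4.5 0.5 4.1
   vertex 4.8 1.8 1.5
  endloop
 endfacet
 facet normal 0.418 0.208 0.884
  outer loop
   vertex 4.4 4.1 3.3
   vertex 0.8 4.1 5.0
   vertex 4.5 0.5 4.1
  endloop
 endfacet
 facet normal 0.255 0.801 0.541
  outer loop
   vertex 4.4 4.1 3.3
   vertex 2.0 5.0 3.1
   vertex 0.8 4.1 5.0
  endloop
 endfacet
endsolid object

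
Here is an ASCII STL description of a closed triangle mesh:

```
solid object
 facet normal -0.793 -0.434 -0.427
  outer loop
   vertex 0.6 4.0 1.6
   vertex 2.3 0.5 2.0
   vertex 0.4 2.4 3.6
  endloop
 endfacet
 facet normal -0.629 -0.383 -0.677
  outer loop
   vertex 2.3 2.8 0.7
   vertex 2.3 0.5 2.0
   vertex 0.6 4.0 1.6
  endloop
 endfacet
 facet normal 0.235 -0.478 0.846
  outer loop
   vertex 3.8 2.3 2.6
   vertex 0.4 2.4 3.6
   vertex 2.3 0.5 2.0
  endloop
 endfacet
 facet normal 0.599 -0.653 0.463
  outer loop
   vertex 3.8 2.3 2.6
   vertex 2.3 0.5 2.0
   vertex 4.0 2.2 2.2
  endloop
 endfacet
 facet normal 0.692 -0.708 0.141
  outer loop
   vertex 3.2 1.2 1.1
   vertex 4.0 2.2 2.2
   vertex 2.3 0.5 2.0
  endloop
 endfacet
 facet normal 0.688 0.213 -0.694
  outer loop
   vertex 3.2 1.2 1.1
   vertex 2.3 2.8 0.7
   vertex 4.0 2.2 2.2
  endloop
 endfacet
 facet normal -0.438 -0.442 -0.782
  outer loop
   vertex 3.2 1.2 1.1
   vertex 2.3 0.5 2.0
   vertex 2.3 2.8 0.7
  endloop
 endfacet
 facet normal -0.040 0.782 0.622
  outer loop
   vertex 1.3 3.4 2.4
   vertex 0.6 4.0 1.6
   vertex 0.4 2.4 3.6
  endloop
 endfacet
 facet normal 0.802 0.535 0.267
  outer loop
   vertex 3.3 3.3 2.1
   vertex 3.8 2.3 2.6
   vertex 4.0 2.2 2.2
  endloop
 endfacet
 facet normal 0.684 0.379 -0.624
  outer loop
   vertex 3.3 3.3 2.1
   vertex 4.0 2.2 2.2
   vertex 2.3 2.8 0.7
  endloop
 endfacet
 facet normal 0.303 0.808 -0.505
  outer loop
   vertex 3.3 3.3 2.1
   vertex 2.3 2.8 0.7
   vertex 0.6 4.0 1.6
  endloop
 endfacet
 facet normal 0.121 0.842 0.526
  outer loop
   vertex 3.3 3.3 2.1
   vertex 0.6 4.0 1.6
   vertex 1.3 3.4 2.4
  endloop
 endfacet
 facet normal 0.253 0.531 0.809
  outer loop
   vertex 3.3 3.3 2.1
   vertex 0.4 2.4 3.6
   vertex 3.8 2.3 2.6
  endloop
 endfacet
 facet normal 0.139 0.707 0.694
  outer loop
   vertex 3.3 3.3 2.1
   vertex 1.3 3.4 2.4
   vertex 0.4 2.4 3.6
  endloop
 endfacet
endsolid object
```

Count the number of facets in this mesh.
14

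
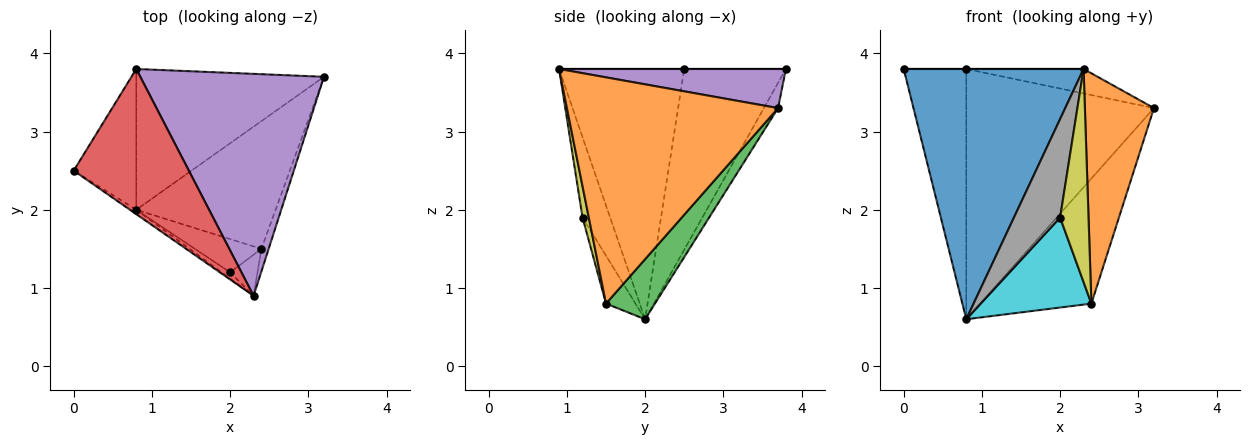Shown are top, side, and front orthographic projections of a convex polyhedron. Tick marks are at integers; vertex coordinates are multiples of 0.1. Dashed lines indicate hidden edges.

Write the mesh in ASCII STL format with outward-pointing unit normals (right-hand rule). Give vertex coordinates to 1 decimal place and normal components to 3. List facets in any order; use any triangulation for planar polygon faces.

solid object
 facet normal -0.571 -0.821 -0.014
  outer loop
   vertex 0.8 2.0 0.6
   vertex 2.3 0.9 3.8
   vertex 0.0 2.5 3.8
  endloop
 endfacet
 facet normal 0.950 -0.311 -0.030
  outer loop
   vertex 2.4 1.5 0.8
   vertex 3.2 3.7 3.3
   vertex 2.3 0.9 3.8
  endloop
 endfacet
 facet normal 0.294 0.669 -0.683
  outer loop
   vertex 2.4 1.5 0.8
   vertex 0.8 2.0 0.6
   vertex 3.2 3.7 3.3
  endloop
 endfacet
 facet normal 0.000 0.000 1.000
  outer loop
   vertex 0.8 3.8 3.8
   vertex 0.0 2.5 3.8
   vertex 2.3 0.9 3.8
  endloop
 endfacet
 facet normal 0.207 0.107 0.972
  outer loop
   vertex 0.8 3.8 3.8
   vertex 2.3 0.9 3.8
   vertex 3.2 3.7 3.3
  endloop
 endfacet
 facet normal -0.817 0.503 -0.283
  outer loop
   vertex 0.8 3.8 3.8
   vertex 0.8 2.0 0.6
   vertex 0.0 2.5 3.8
  endloop
 endfacet
 facet normal -0.066 0.870 -0.489
  outer loop
   vertex 0.8 3.8 3.8
   vertex 3.2 3.7 3.3
   vertex 0.8 2.0 0.6
  endloop
 endfacet
 facet normal -0.512 -0.857 -0.054
  outer loop
   vertex 2.0 1.2 1.9
   vertex 2.3 0.9 3.8
   vertex 0.8 2.0 0.6
  endloop
 endfacet
 facet normal 0.211 -0.960 -0.185
  outer loop
   vertex 2.0 1.2 1.9
   vertex 2.4 1.5 0.8
   vertex 2.3 0.9 3.8
  endloop
 endfacet
 facet normal -0.242 -0.910 -0.336
  outer loop
   vertex 2.0 1.2 1.9
   vertex 0.8 2.0 0.6
   vertex 2.4 1.5 0.8
  endloop
 endfacet
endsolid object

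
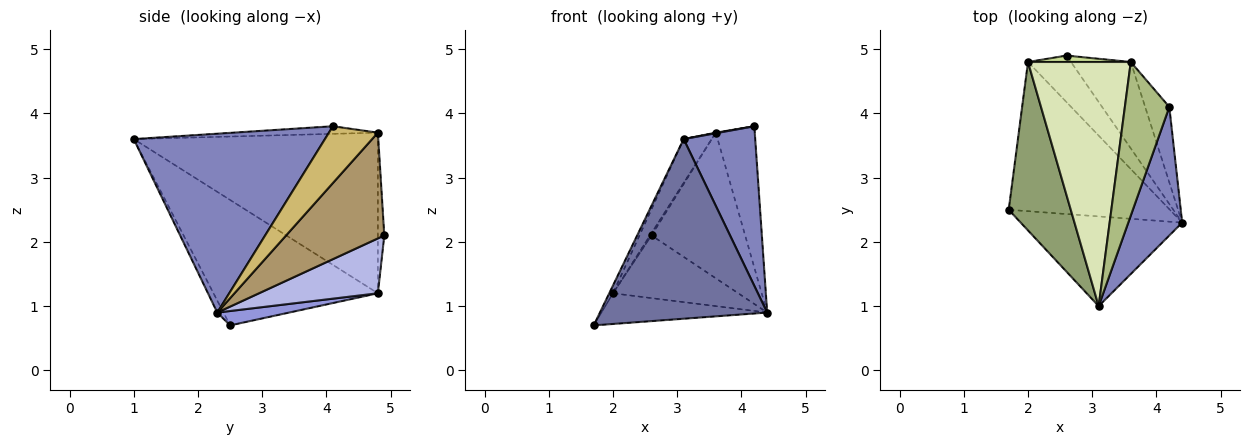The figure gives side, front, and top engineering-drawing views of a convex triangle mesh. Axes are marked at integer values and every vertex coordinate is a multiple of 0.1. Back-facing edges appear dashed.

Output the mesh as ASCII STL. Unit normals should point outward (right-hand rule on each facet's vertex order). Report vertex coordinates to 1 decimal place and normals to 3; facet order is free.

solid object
 facet normal -0.033 -0.894 -0.446
  outer loop
   vertex 3.1 1.0 3.6
   vertex 1.7 2.5 0.7
   vertex 4.4 2.3 0.9
  endloop
 endfacet
 facet normal 0.901 -0.337 0.272
  outer loop
   vertex 4.2 4.1 3.8
   vertex 3.1 1.0 3.6
   vertex 4.4 2.3 0.9
  endloop
 endfacet
 facet normal 0.087 0.201 -0.976
  outer loop
   vertex 2.0 4.8 1.2
   vertex 4.4 2.3 0.9
   vertex 1.7 2.5 0.7
  endloop
 endfacet
 facet normal 0.606 0.638 -0.475
  outer loop
   vertex 2.0 4.8 1.2
   vertex 2.6 4.9 2.1
   vertex 4.4 2.3 0.9
  endloop
 endfacet
 facet normal -0.896 0.021 0.443
  outer loop
   vertex 2.0 4.8 1.2
   vertex 1.7 2.5 0.7
   vertex 3.1 1.0 3.6
  endloop
 endfacet
 facet normal -0.169 -0.004 0.986
  outer loop
   vertex 3.6 4.8 3.7
   vertex 3.1 1.0 3.6
   vertex 4.2 4.1 3.8
  endloop
 endfacet
 facet normal -0.826 0.198 0.528
  outer loop
   vertex 3.6 4.8 3.7
   vertex 2.6 4.9 2.1
   vertex 2.0 4.8 1.2
  endloop
 endfacet
 facet normal -0.838 0.096 0.537
  outer loop
   vertex 3.6 4.8 3.7
   vertex 2.0 4.8 1.2
   vertex 3.1 1.0 3.6
  endloop
 endfacet
 facet normal 0.670 0.639 -0.379
  outer loop
   vertex 3.6 4.8 3.7
   vertex 4.4 2.3 0.9
   vertex 2.6 4.9 2.1
  endloop
 endfacet
 facet normal 0.742 0.591 -0.316
  outer loop
   vertex 3.6 4.8 3.7
   vertex 4.2 4.1 3.8
   vertex 4.4 2.3 0.9
  endloop
 endfacet
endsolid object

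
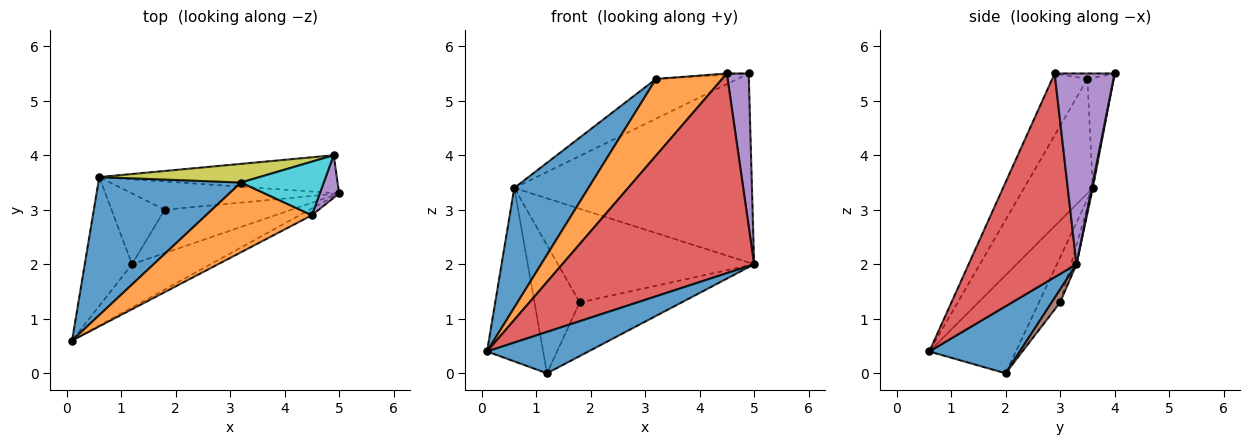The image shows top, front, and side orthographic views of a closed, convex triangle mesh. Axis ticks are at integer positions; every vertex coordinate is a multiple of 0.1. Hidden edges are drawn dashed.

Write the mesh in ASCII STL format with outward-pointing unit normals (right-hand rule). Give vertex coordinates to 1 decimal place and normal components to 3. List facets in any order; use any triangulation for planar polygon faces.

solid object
 facet normal 0.525 -0.588 -0.615
  outer loop
   vertex 1.2 2.0 0.0
   vertex 5.0 3.3 2.0
   vertex 0.1 0.6 0.4
  endloop
 endfacet
 facet normal -0.778 0.504 -0.375
  outer loop
   vertex 0.6 3.6 3.4
   vertex 1.2 2.0 0.0
   vertex 0.1 0.6 0.4
  endloop
 endfacet
 facet normal 0.004 0.981 -0.196
  outer loop
   vertex 0.6 3.6 3.4
   vertex 4.9 4.0 5.5
   vertex 5.0 3.3 2.0
  endloop
 endfacet
 facet normal 0.490 -0.871 -0.030
  outer loop
   vertex 4.5 2.9 5.5
   vertex 0.1 0.6 0.4
   vertex 5.0 3.3 2.0
  endloop
 endfacet
 facet normal 0.936 -0.340 0.095
  outer loop
   vertex 4.5 2.9 5.5
   vertex 5.0 3.3 2.0
   vertex 4.9 4.0 5.5
  endloop
 endfacet
 facet normal 0.064 0.776 -0.627
  outer loop
   vertex 1.8 3.0 1.3
   vertex 5.0 3.3 2.0
   vertex 1.2 2.0 0.0
  endloop
 endfacet
 facet normal -0.027 0.957 -0.289
  outer loop
   vertex 1.8 3.0 1.3
   vertex 0.6 3.6 3.4
   vertex 5.0 3.3 2.0
  endloop
 endfacet
 facet normal -0.379 0.810 -0.448
  outer loop
   vertex 1.8 3.0 1.3
   vertex 1.2 2.0 0.0
   vertex 0.6 3.6 3.4
  endloop
 endfacet
 facet normal -0.280 0.870 0.407
  outer loop
   vertex 3.2 3.5 5.4
   vertex 4.9 4.0 5.5
   vertex 0.6 3.6 3.4
  endloop
 endfacet
 facet normal -0.066 0.024 0.998
  outer loop
   vertex 3.2 3.5 5.4
   vertex 4.5 2.9 5.5
   vertex 4.9 4.0 5.5
  endloop
 endfacet
 facet normal -0.519 -0.560 0.646
  outer loop
   vertex 3.2 3.5 5.4
   vertex 0.6 3.6 3.4
   vertex 0.1 0.6 0.4
  endloop
 endfacet
 facet normal -0.366 -0.688 0.626
  outer loop
   vertex 3.2 3.5 5.4
   vertex 0.1 0.6 0.4
   vertex 4.5 2.9 5.5
  endloop
 endfacet
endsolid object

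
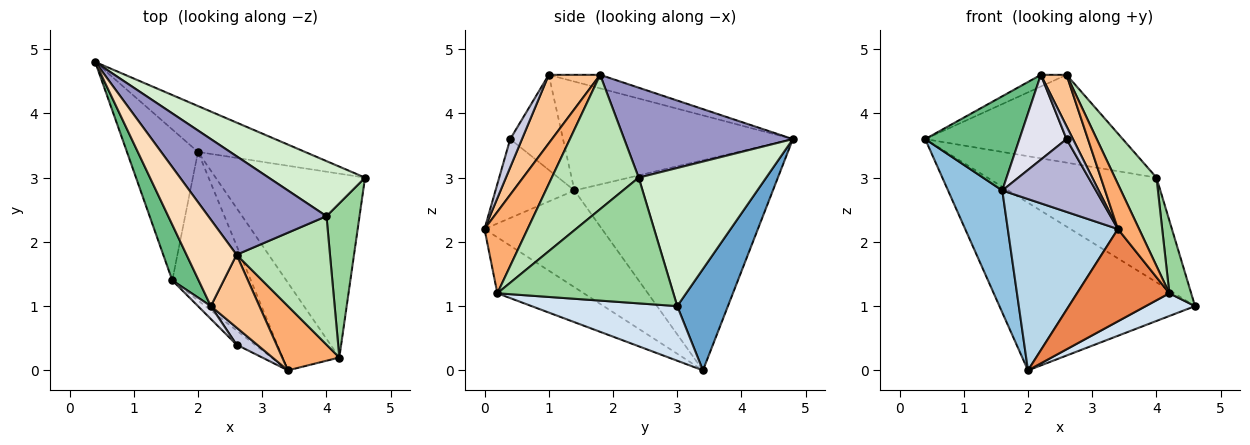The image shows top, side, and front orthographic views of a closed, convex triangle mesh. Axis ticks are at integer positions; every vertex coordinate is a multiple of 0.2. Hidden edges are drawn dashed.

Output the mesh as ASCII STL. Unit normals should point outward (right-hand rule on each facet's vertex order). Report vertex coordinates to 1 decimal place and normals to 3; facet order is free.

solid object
 facet normal 0.242 0.936 -0.256
  outer loop
   vertex 2.0 3.4 0.0
   vertex 0.4 4.8 3.6
   vertex 4.6 3.0 1.0
  endloop
 endfacet
 facet normal -0.917 -0.251 -0.310
  outer loop
   vertex 1.6 1.4 2.8
   vertex 0.4 4.8 3.6
   vertex 2.0 3.4 0.0
  endloop
 endfacet
 facet normal -0.628 -0.588 -0.510
  outer loop
   vertex 1.6 1.4 2.8
   vertex 2.0 3.4 0.0
   vertex 3.4 0.0 2.2
  endloop
 endfacet
 facet normal 0.341 -0.115 -0.933
  outer loop
   vertex 4.2 0.2 1.2
   vertex 2.0 3.4 0.0
   vertex 4.6 3.0 1.0
  endloop
 endfacet
 facet normal -0.562 -0.600 -0.570
  outer loop
   vertex 4.2 0.2 1.2
   vertex 3.4 0.0 2.2
   vertex 2.0 3.4 0.0
  endloop
 endfacet
 facet normal 0.759 -0.373 0.533
  outer loop
   vertex 4.2 0.2 1.2
   vertex 2.6 1.8 4.6
   vertex 3.4 0.0 2.2
  endloop
 endfacet
 facet normal 0.756 -0.378 0.535
  outer loop
   vertex 2.2 1.0 4.6
   vertex 3.4 0.0 2.2
   vertex 2.6 1.8 4.6
  endloop
 endfacet
 facet normal -0.259 0.129 0.957
  outer loop
   vertex 2.2 1.0 4.6
   vertex 2.6 1.8 4.6
   vertex 0.4 4.8 3.6
  endloop
 endfacet
 facet normal -0.903 -0.370 0.219
  outer loop
   vertex 2.2 1.0 4.6
   vertex 0.4 4.8 3.6
   vertex 1.6 1.4 2.8
  endloop
 endfacet
 facet normal 0.960 -0.119 0.252
  outer loop
   vertex 4.0 2.4 3.0
   vertex 4.2 0.2 1.2
   vertex 4.6 3.0 1.0
  endloop
 endfacet
 facet normal 0.764 -0.365 0.532
  outer loop
   vertex 4.0 2.4 3.0
   vertex 2.6 1.8 4.6
   vertex 4.2 0.2 1.2
  endloop
 endfacet
 facet normal 0.555 0.736 0.387
  outer loop
   vertex 4.0 2.4 3.0
   vertex 4.6 3.0 1.0
   vertex 0.4 4.8 3.6
  endloop
 endfacet
 facet normal 0.494 0.579 0.649
  outer loop
   vertex 4.0 2.4 3.0
   vertex 0.4 4.8 3.6
   vertex 2.6 1.8 4.6
  endloop
 endfacet
 facet normal -0.637 -0.756 -0.148
  outer loop
   vertex 2.6 0.4 3.6
   vertex 1.6 1.4 2.8
   vertex 3.4 0.0 2.2
  endloop
 endfacet
 facet normal 0.740 -0.404 0.538
  outer loop
   vertex 2.6 0.4 3.6
   vertex 3.4 0.0 2.2
   vertex 2.2 1.0 4.6
  endloop
 endfacet
 facet normal -0.743 -0.662 0.100
  outer loop
   vertex 2.6 0.4 3.6
   vertex 2.2 1.0 4.6
   vertex 1.6 1.4 2.8
  endloop
 endfacet
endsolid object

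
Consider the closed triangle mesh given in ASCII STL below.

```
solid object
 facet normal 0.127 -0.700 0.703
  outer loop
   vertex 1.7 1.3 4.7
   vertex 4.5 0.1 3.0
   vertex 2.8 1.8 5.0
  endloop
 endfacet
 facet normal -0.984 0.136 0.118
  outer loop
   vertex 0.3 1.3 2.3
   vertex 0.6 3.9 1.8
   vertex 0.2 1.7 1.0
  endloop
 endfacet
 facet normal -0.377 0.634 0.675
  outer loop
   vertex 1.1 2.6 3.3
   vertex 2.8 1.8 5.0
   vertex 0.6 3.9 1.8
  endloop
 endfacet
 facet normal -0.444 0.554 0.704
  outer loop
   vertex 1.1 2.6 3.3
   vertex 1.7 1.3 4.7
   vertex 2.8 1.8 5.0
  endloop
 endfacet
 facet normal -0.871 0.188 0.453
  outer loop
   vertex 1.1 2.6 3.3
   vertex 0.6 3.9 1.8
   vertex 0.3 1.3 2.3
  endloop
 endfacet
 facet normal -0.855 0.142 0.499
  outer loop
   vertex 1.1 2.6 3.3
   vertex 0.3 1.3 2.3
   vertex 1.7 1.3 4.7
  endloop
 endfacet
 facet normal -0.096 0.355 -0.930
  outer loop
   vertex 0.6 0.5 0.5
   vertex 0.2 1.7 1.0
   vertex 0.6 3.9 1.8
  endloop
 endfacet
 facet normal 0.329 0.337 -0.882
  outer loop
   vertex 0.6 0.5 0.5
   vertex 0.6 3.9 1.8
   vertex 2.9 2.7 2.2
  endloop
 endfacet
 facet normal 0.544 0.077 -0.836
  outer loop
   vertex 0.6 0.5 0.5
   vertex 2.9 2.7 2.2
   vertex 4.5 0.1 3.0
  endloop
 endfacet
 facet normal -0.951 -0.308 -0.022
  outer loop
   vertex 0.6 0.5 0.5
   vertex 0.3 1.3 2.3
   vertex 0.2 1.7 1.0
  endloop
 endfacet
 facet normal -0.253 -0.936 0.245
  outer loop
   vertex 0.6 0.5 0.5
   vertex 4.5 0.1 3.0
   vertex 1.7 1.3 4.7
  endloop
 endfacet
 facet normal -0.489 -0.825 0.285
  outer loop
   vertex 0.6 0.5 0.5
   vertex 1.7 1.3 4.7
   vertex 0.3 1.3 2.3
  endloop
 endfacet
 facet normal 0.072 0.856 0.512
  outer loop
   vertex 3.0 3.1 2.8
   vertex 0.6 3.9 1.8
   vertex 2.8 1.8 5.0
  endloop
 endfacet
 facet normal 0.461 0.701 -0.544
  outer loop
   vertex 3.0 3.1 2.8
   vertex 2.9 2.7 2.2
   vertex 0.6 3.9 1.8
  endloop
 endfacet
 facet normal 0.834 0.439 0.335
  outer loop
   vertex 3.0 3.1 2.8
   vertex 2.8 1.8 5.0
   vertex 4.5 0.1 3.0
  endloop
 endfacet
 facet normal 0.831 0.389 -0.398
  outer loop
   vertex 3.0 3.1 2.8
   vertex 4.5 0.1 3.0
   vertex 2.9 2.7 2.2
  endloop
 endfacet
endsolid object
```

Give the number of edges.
24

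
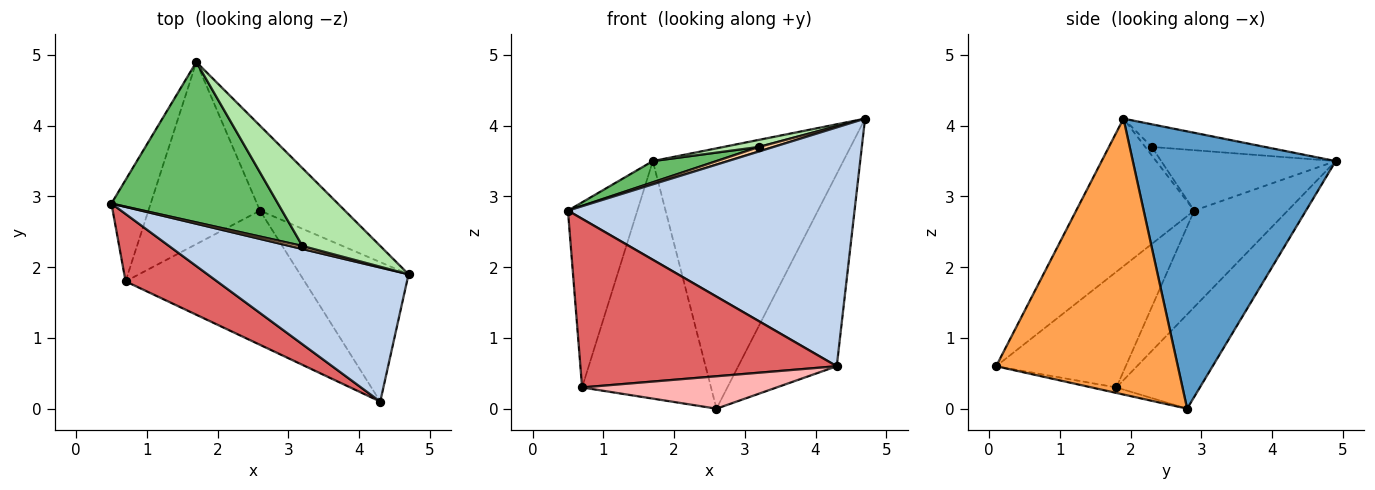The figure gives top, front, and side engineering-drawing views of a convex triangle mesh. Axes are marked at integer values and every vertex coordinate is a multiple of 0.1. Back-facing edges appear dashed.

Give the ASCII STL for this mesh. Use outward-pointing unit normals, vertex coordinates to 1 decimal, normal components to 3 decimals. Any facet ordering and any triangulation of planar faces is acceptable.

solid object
 facet normal 0.712 0.668 -0.218
  outer loop
   vertex 2.6 2.8 0.0
   vertex 1.7 4.9 3.5
   vertex 4.7 1.9 4.1
  endloop
 endfacet
 facet normal -0.338 -0.821 0.461
  outer loop
   vertex 4.3 0.1 0.6
   vertex 4.7 1.9 4.1
   vertex 0.5 2.9 2.8
  endloop
 endfacet
 facet normal 0.831 0.451 -0.327
  outer loop
   vertex 4.3 0.1 0.6
   vertex 2.6 2.8 0.0
   vertex 4.7 1.9 4.1
  endloop
 endfacet
 facet normal -0.347 -0.780 0.520
  outer loop
   vertex 3.2 2.3 3.7
   vertex 0.5 2.9 2.8
   vertex 4.7 1.9 4.1
  endloop
 endfacet
 facet normal -0.338 -0.123 0.933
  outer loop
   vertex 3.2 2.3 3.7
   vertex 1.7 4.9 3.5
   vertex 0.5 2.9 2.8
  endloop
 endfacet
 facet normal -0.278 -0.087 0.957
  outer loop
   vertex 3.2 2.3 3.7
   vertex 4.7 1.9 4.1
   vertex 1.7 4.9 3.5
  endloop
 endfacet
 facet normal -0.425 -0.841 0.336
  outer loop
   vertex 0.7 1.8 0.3
   vertex 4.3 0.1 0.6
   vertex 0.5 2.9 2.8
  endloop
 endfacet
 facet normal -0.030 -0.235 -0.972
  outer loop
   vertex 0.7 1.8 0.3
   vertex 2.6 2.8 0.0
   vertex 4.3 0.1 0.6
  endloop
 endfacet
 facet normal -0.763 0.567 -0.310
  outer loop
   vertex 0.7 1.8 0.3
   vertex 0.5 2.9 2.8
   vertex 1.7 4.9 3.5
  endloop
 endfacet
 facet normal -0.457 0.706 -0.541
  outer loop
   vertex 0.7 1.8 0.3
   vertex 1.7 4.9 3.5
   vertex 2.6 2.8 0.0
  endloop
 endfacet
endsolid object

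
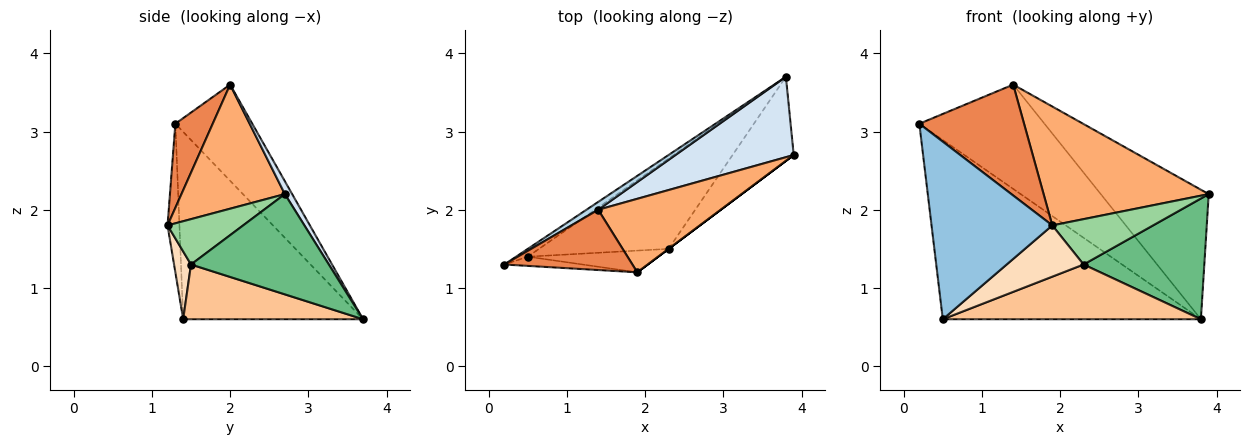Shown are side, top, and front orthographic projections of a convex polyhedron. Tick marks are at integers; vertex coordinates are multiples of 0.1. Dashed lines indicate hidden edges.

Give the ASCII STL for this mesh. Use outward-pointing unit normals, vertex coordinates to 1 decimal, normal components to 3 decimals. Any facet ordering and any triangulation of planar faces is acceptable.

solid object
 facet normal -0.571 0.820 -0.036
  outer loop
   vertex 0.5 1.4 0.6
   vertex 0.2 1.3 3.1
   vertex 3.8 3.7 0.6
  endloop
 endfacet
 facet normal -0.098 -0.994 -0.051
  outer loop
   vertex 0.5 1.4 0.6
   vertex 1.9 1.2 1.8
   vertex 0.2 1.3 3.1
  endloop
 endfacet
 facet normal -0.523 0.850 0.064
  outer loop
   vertex 1.4 2.0 3.6
   vertex 3.8 3.7 0.6
   vertex 0.2 1.3 3.1
  endloop
 endfacet
 facet normal 0.057 0.848 0.527
  outer loop
   vertex 1.4 2.0 3.6
   vertex 3.9 2.7 2.2
   vertex 3.8 3.7 0.6
  endloop
 endfacet
 facet normal 0.299 -0.838 0.456
  outer loop
   vertex 1.4 2.0 3.6
   vertex 0.2 1.3 3.1
   vertex 1.9 1.2 1.8
  endloop
 endfacet
 facet normal 0.470 -0.751 0.464
  outer loop
   vertex 1.4 2.0 3.6
   vertex 1.9 1.2 1.8
   vertex 3.9 2.7 2.2
  endloop
 endfacet
 facet normal 0.340 -0.488 -0.804
  outer loop
   vertex 2.3 1.5 1.3
   vertex 0.5 1.4 0.6
   vertex 3.8 3.7 0.6
  endloop
 endfacet
 facet normal 0.199 -0.902 -0.382
  outer loop
   vertex 2.3 1.5 1.3
   vertex 1.9 1.2 1.8
   vertex 0.5 1.4 0.6
  endloop
 endfacet
 facet normal 0.684 -0.599 -0.417
  outer loop
   vertex 2.3 1.5 1.3
   vertex 3.8 3.7 0.6
   vertex 3.9 2.7 2.2
  endloop
 endfacet
 facet normal 0.600 -0.800 0.000
  outer loop
   vertex 2.3 1.5 1.3
   vertex 3.9 2.7 2.2
   vertex 1.9 1.2 1.8
  endloop
 endfacet
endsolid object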